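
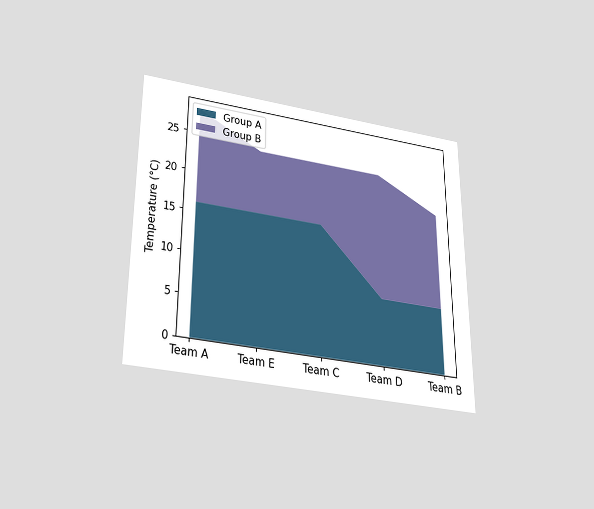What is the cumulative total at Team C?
24°C

The chart is viewed slightly from below. The stacked total at Team C reaches 24°C.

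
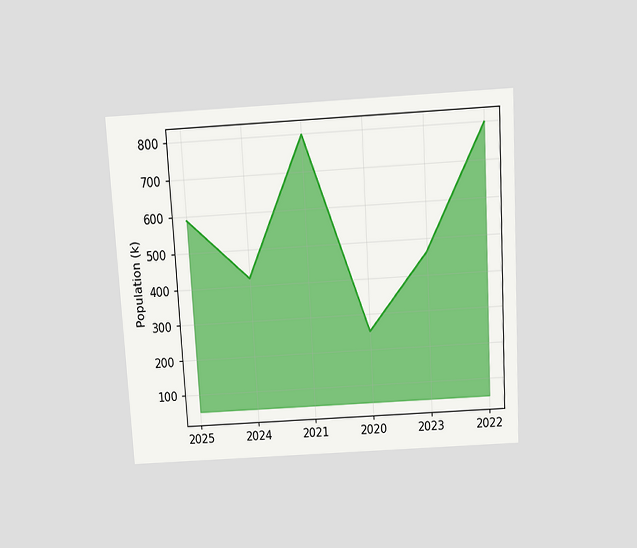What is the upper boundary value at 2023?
The chart is tilted about 3° counter-clockwise and viewed slightly from above. At 2023 the upper boundary is at 462k.

462k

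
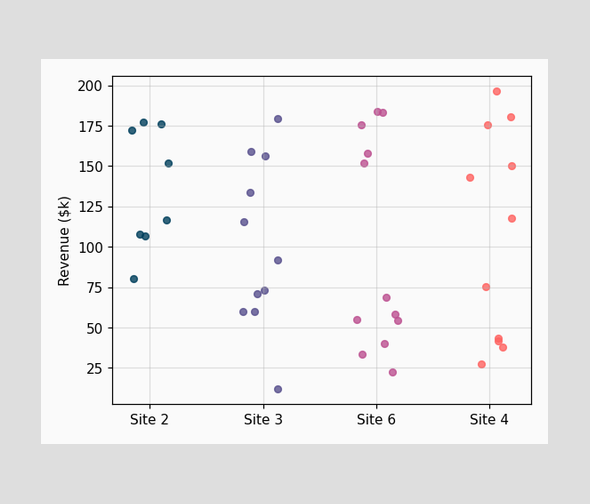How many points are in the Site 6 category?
Counting the markers in the Site 6 column gives 12.

12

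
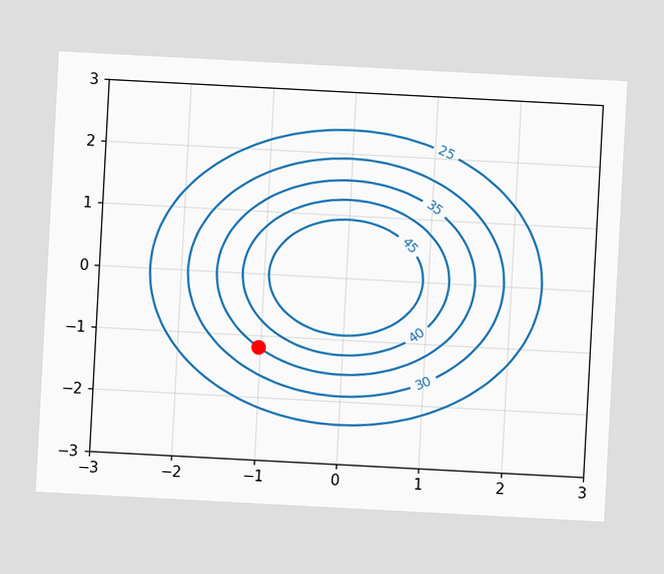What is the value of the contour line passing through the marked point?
35

The chart is tilted about 3° clockwise. The marked point sits on the contour labelled 35.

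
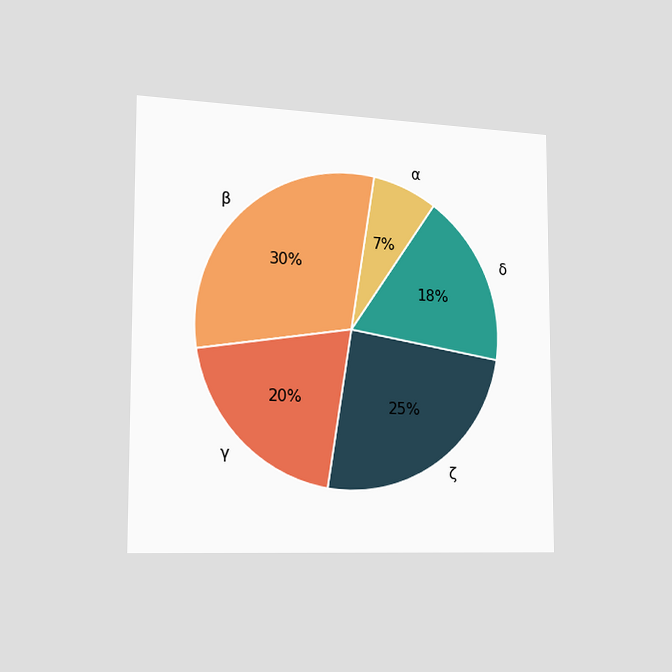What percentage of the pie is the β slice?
30%

The chart is viewed slightly from the left. The β slice takes up 30% of the pie.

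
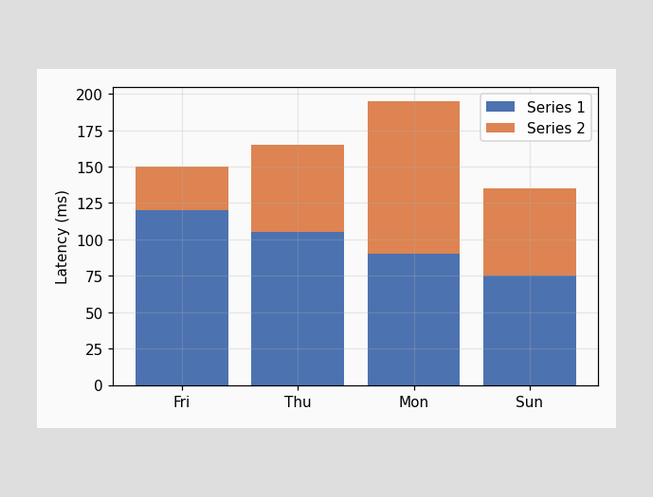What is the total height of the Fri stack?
150ms

The Fri stack's top reaches 150ms on the y-axis.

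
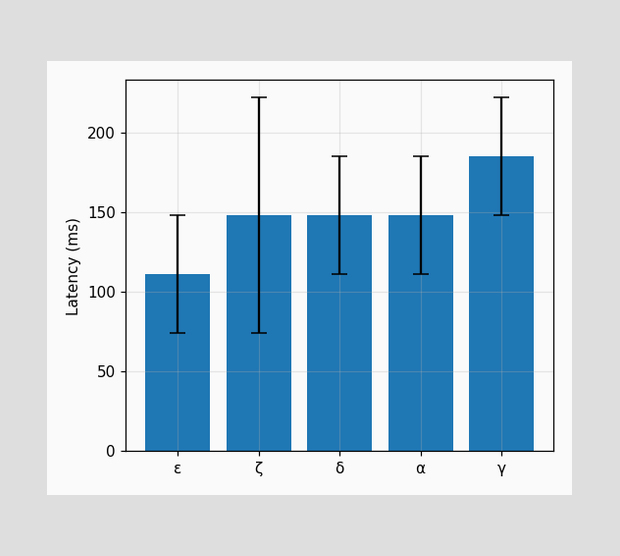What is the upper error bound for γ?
222ms

The γ bar's upper whisker reaches 222ms.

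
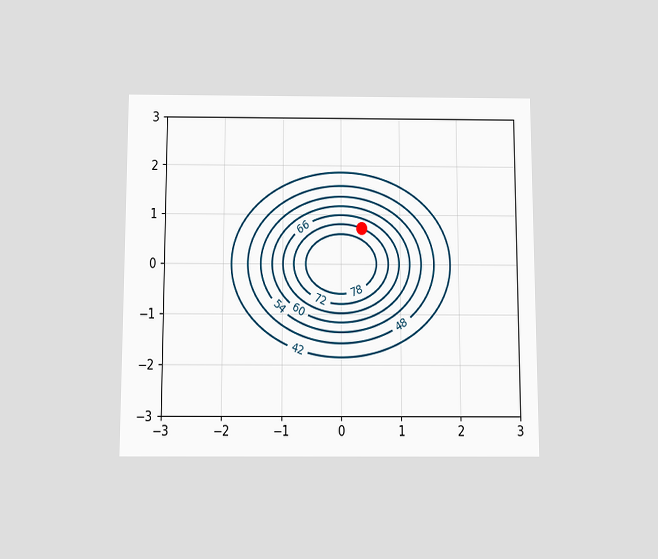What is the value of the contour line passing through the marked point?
72

The chart is viewed slightly from below. The marked point sits on the contour labelled 72.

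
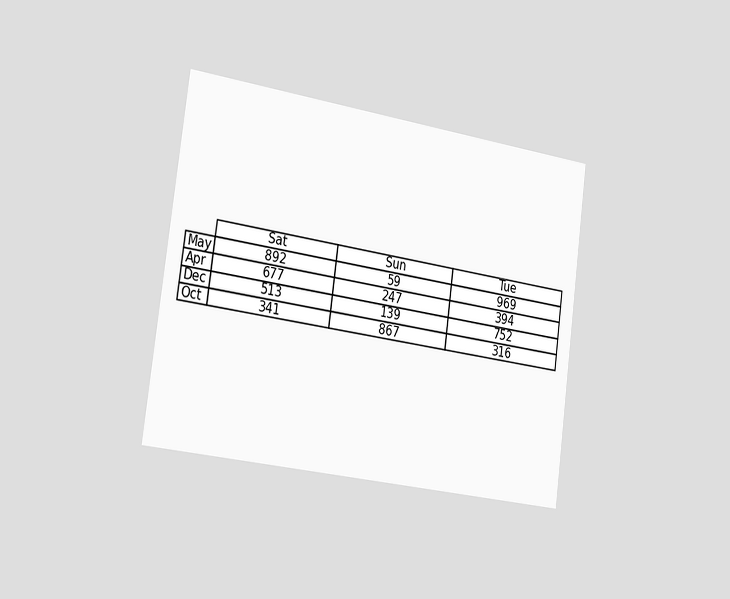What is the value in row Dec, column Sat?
513

The chart is tilted about 8° clockwise and viewed slightly from the left. The (Dec, Sat) cell reads 513.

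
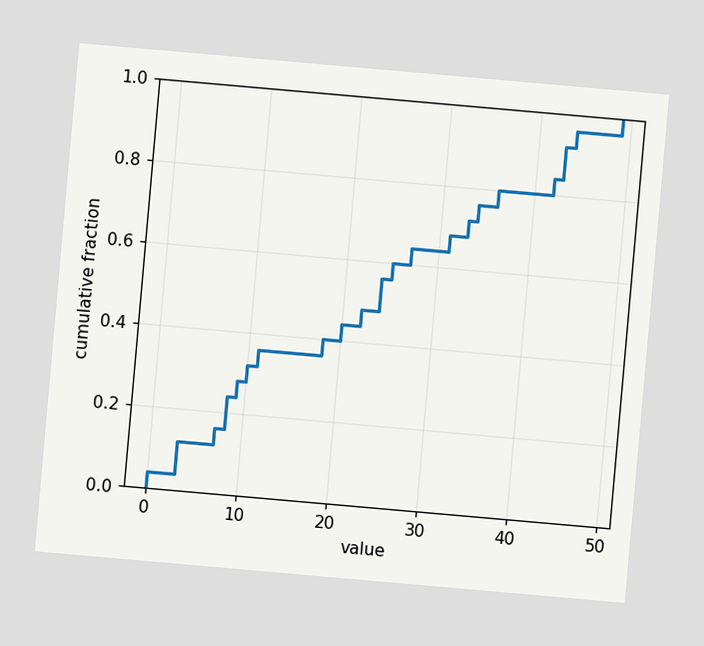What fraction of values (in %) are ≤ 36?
80%

The chart is tilted about 5° clockwise. At x=36 the ECDF step is at 80%.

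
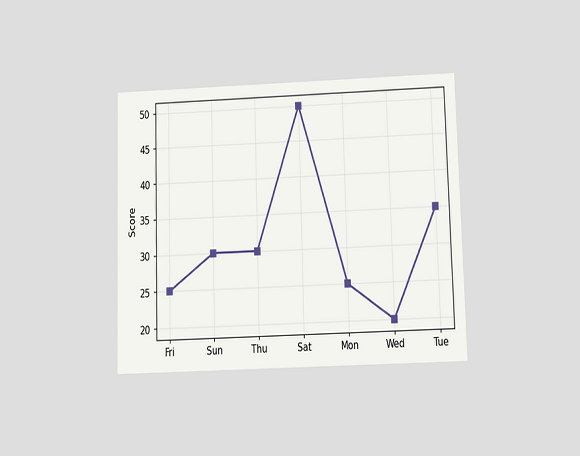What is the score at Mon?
25

The chart is viewed slightly from below. At Mon, the line is at 25.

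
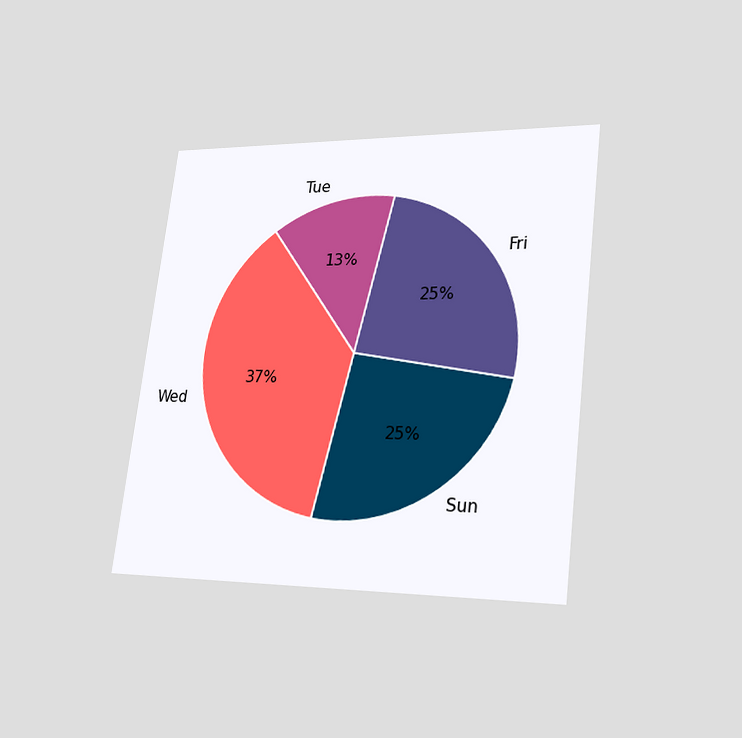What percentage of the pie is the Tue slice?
13%

The chart is tilted about 7° clockwise and viewed at a slight angle. The Tue slice takes up 13% of the pie.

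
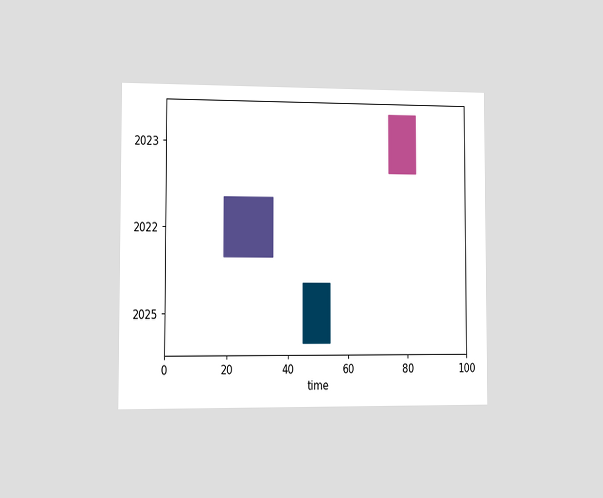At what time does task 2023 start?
The chart is viewed slightly from the left. The 2023 bar begins at t=74.

74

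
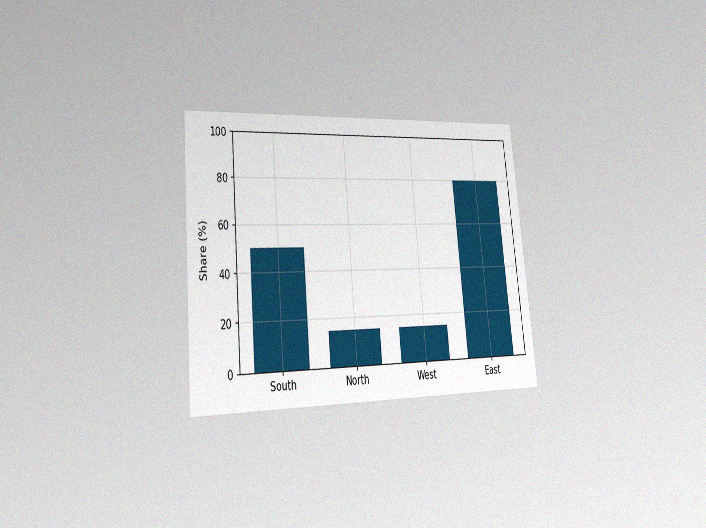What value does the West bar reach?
The chart is tilted about 5° counter-clockwise and viewed slightly from the left, with some photo noise. Reading along the chart's y-axis, the West bar reaches 15%.

15%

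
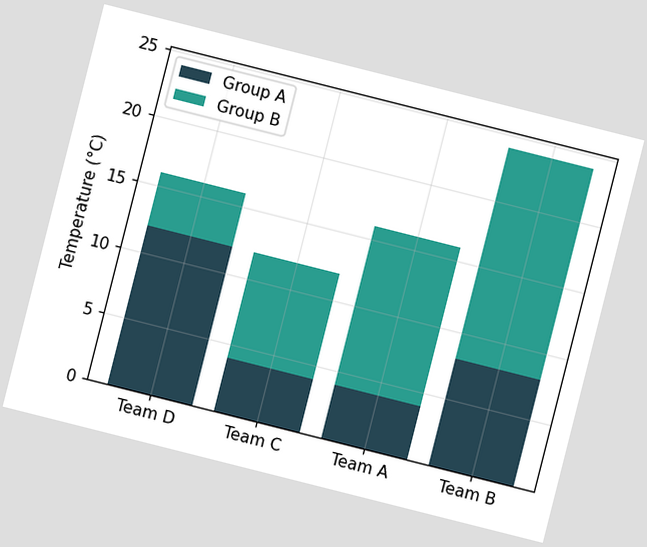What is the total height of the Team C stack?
12°C

The chart is tilted about 14° clockwise. The Team C stack's top reaches 12°C on the y-axis.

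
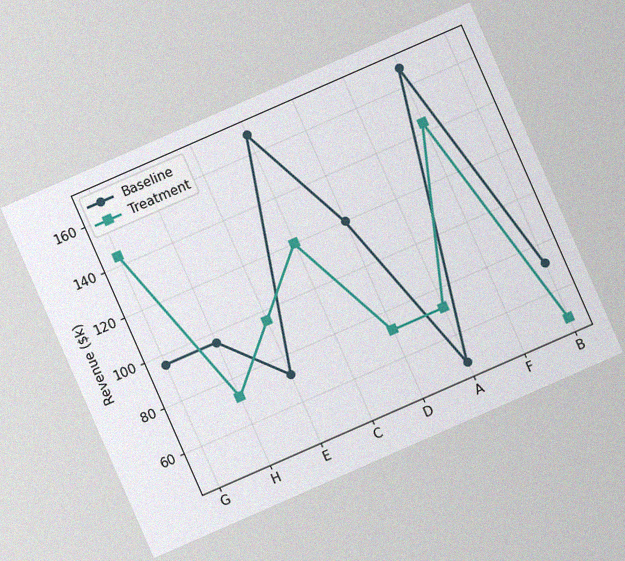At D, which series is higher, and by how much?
The chart is tilted about 24° counter-clockwise, with some photo noise. At D, Baseline sits above the other line by $48k.

Baseline, by $48k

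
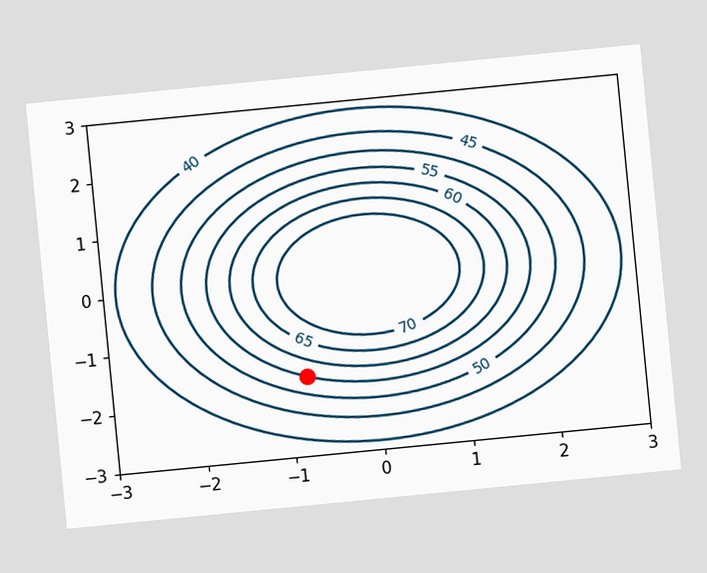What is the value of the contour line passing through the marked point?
55

The chart is tilted about 6° counter-clockwise. The marked point sits on the contour labelled 55.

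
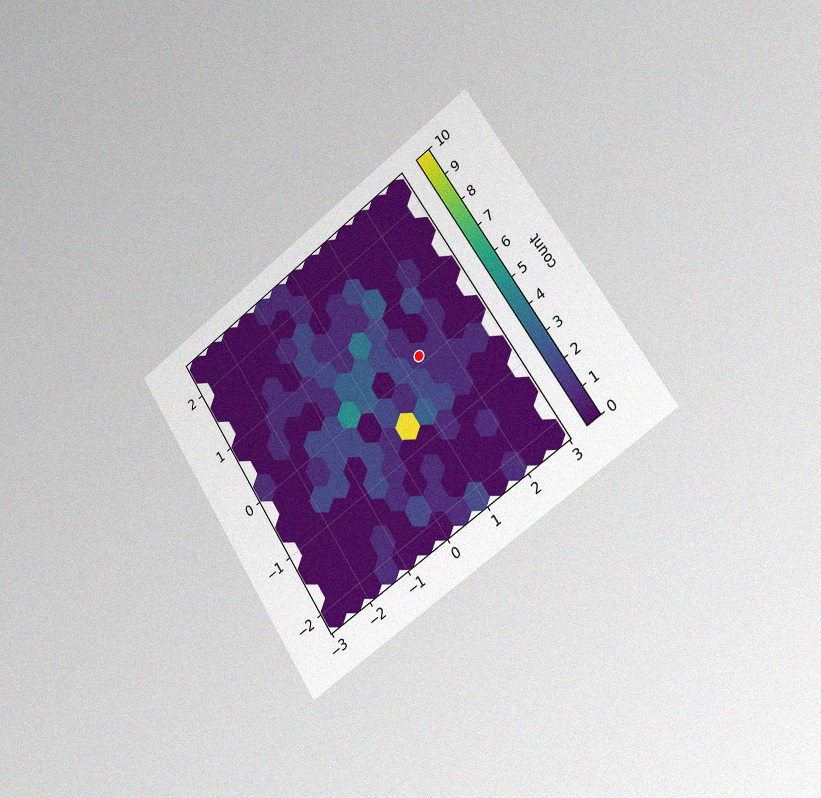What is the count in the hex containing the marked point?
1

The chart is tilted about 33° counter-clockwise and viewed slightly from the right, with some photo noise. The marked hex reads 1 on the colorbar.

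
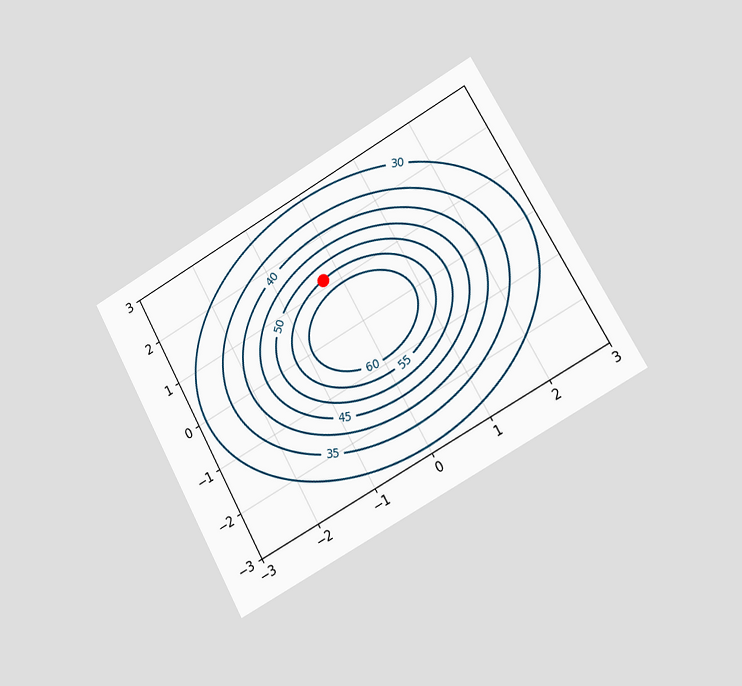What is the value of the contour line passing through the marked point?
55

The chart is tilted about 29° counter-clockwise and viewed slightly from the right. The marked point sits on the contour labelled 55.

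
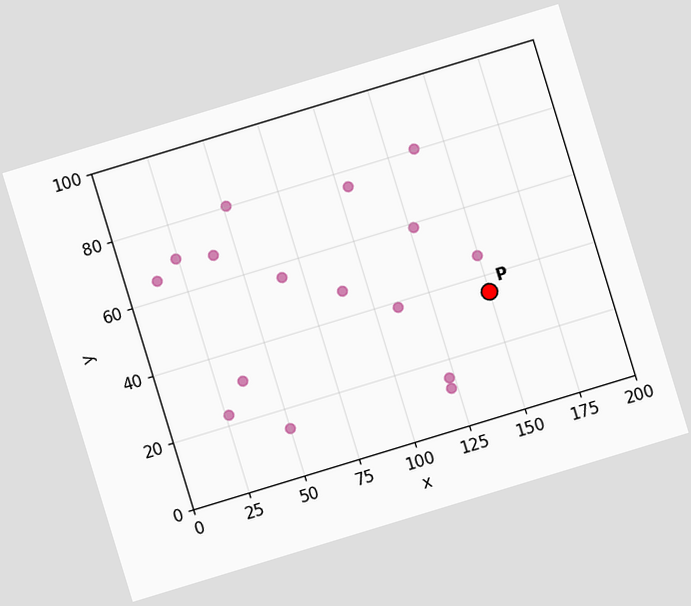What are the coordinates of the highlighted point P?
(150, 35)

The chart is tilted about 17° counter-clockwise. Following the gridlines from P to each axis, P sits at (150, 35).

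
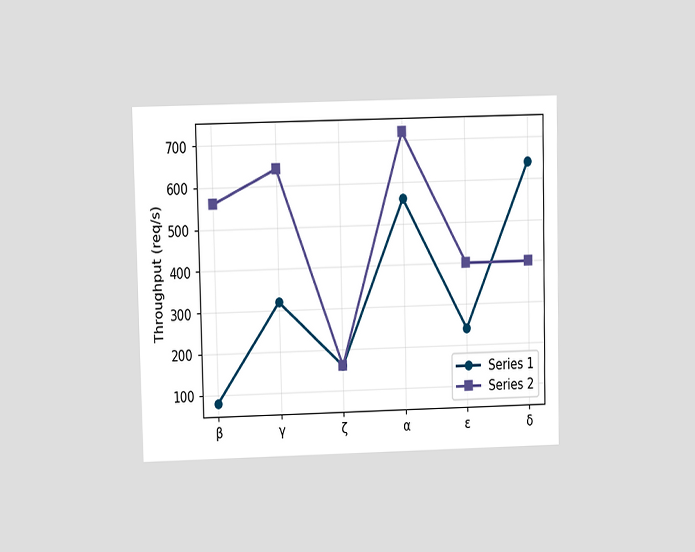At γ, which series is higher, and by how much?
The chart is viewed at a slight angle. At γ, Series 2 sits above the other line by 320req/s.

Series 2, by 320req/s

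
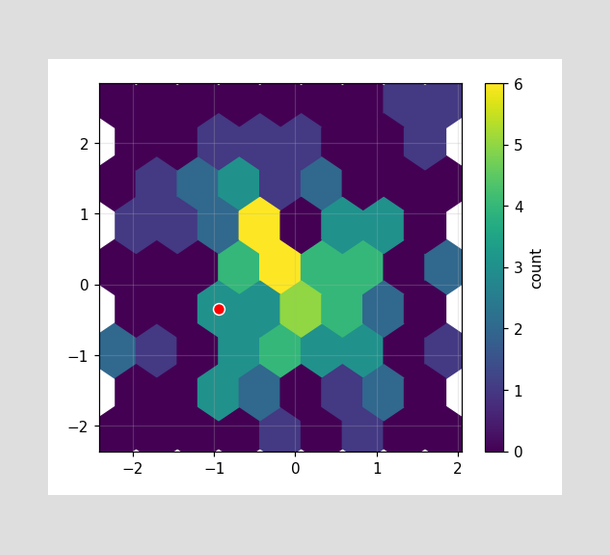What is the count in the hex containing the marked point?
3

The marked hex reads 3 on the colorbar.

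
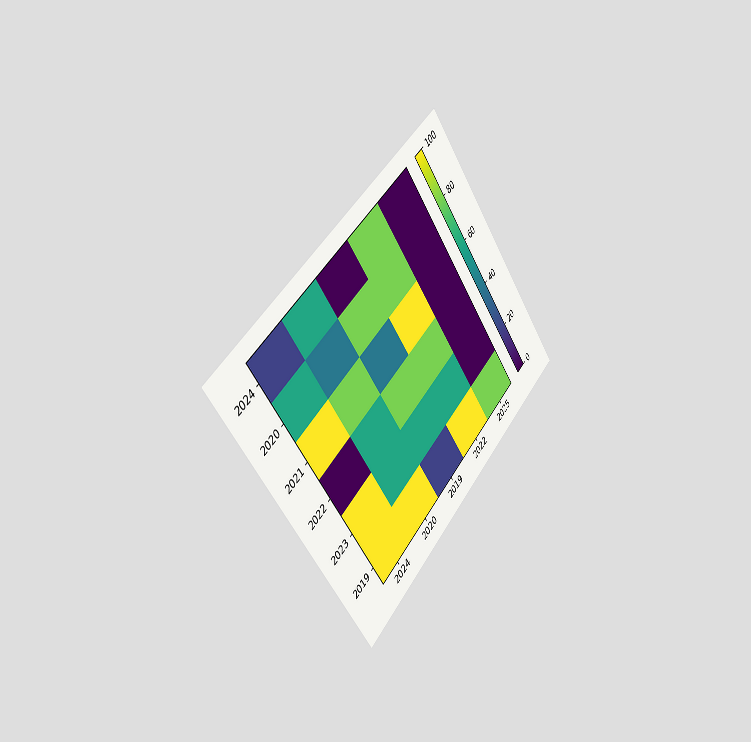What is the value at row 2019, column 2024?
The chart is tilted about 41° counter-clockwise and viewed slightly from the left. Matching cell (2019, 2024) against the colorbar gives 100.

100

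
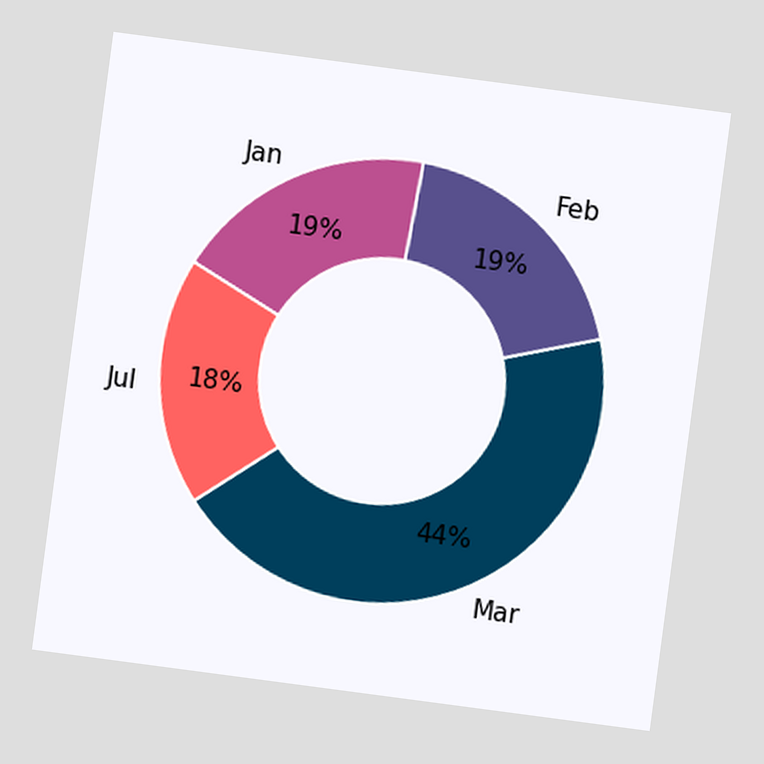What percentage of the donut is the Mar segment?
The chart is tilted about 8° clockwise. The Mar segment takes up 44% of the ring.

44%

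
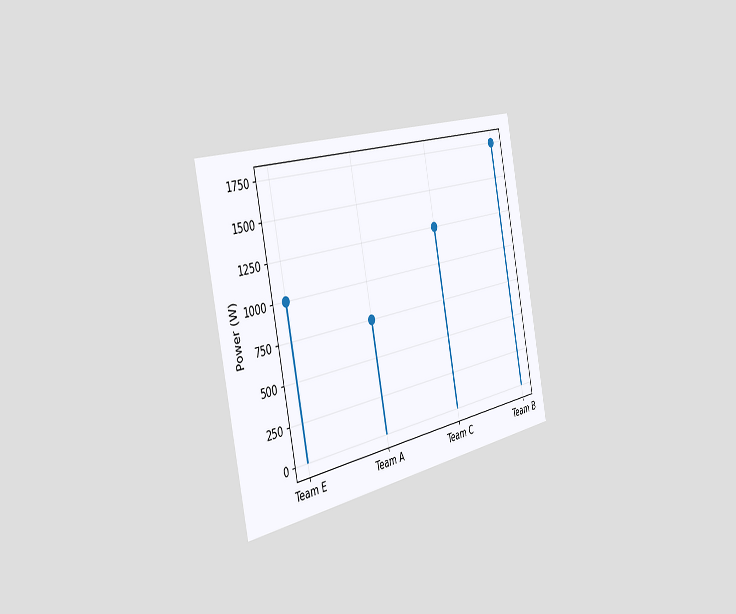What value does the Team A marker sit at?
750W

The chart is tilted about 12° counter-clockwise and viewed slightly from the left. The Team A marker sits at 750W.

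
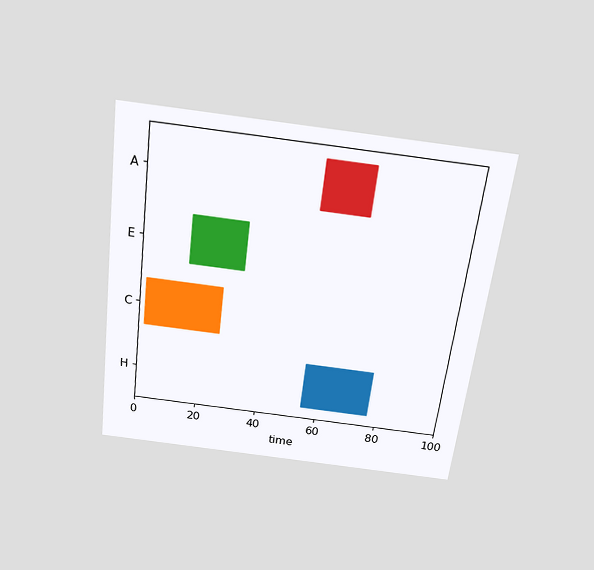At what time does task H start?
The chart is tilted about 7° clockwise and viewed slightly from above. The H bar begins at t=55.

55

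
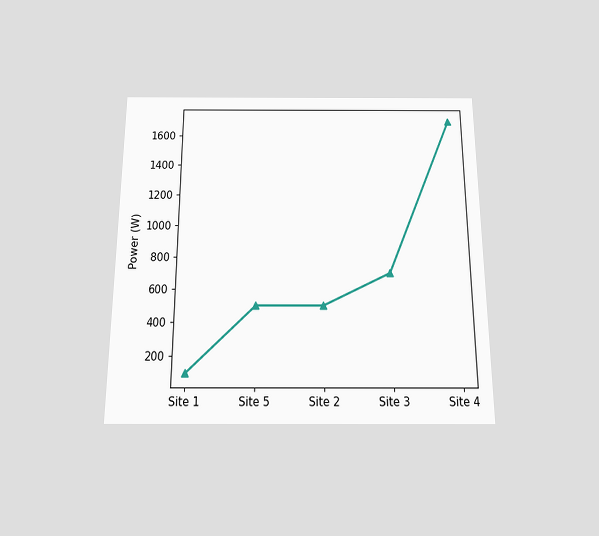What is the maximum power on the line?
1700W

The chart is viewed slightly from below. The highest point is at Site 4, and reading across to the y-axis gives 1700W.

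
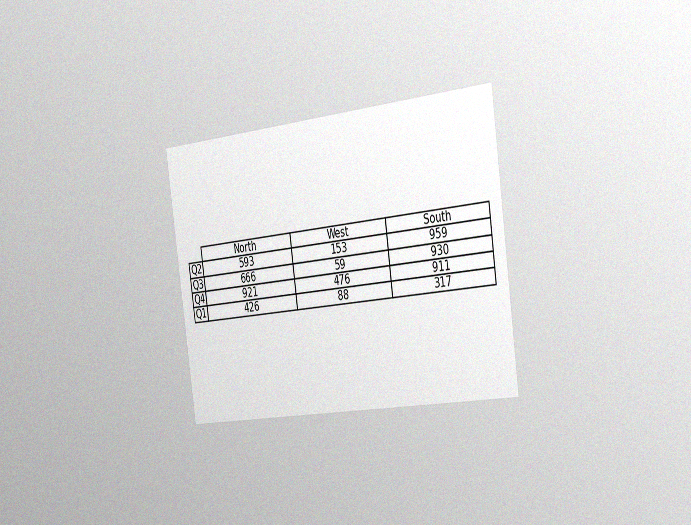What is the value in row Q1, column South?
317

The chart is tilted about 8° counter-clockwise and viewed slightly from the right, with some photo noise. The (Q1, South) cell reads 317.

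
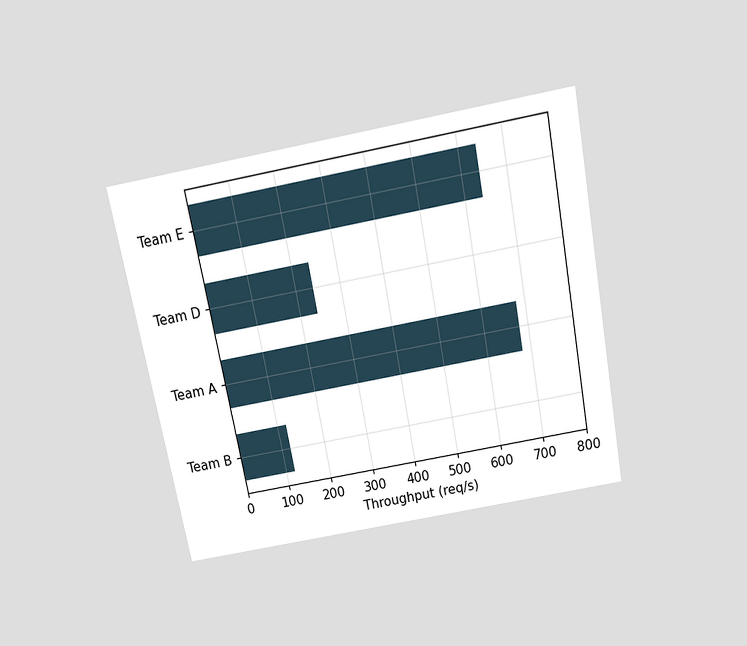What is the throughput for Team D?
240req/s

The chart is tilted about 11° counter-clockwise and viewed slightly from above. Reading along the chart's x-axis, the Team D bar reaches 240req/s.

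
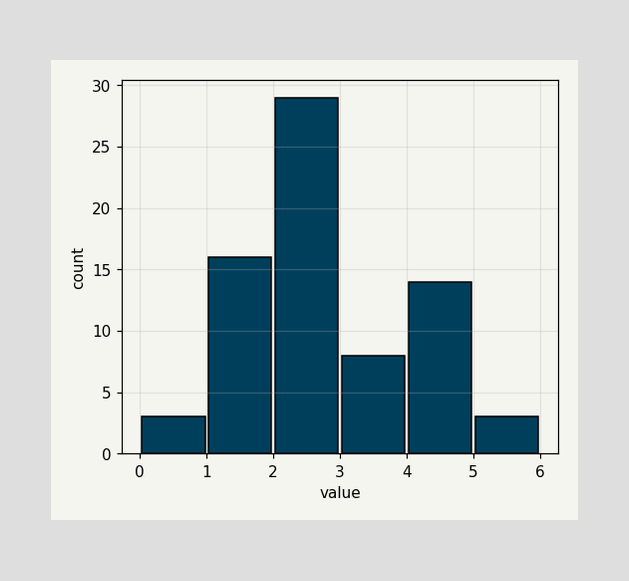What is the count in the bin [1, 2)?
The [1, 2) bin has height 16.

16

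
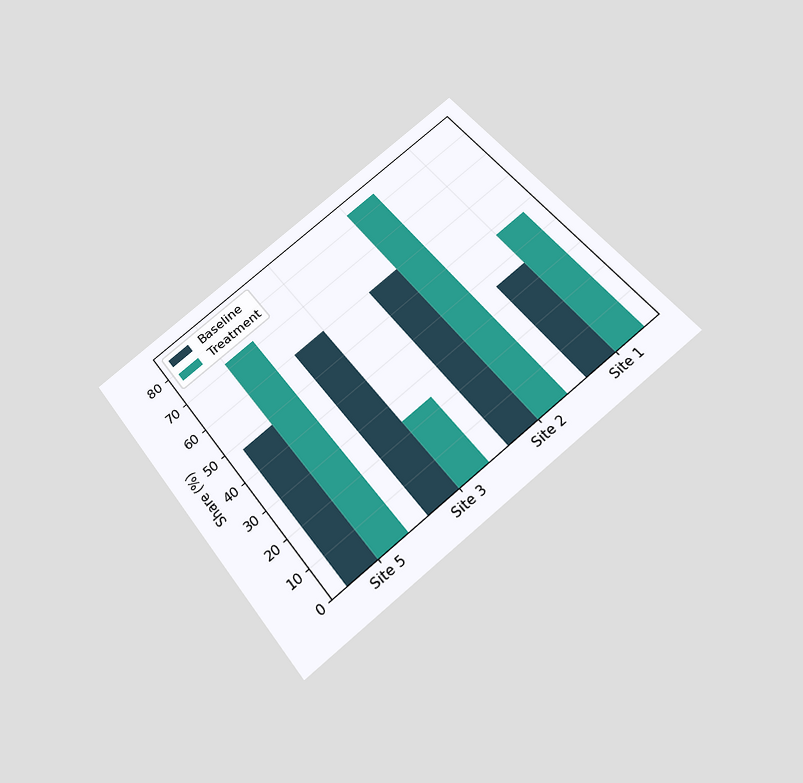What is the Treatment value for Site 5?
72%

The chart is tilted about 38° counter-clockwise and viewed slightly from below. The Treatment bar at Site 5 reaches 72% on the y-axis.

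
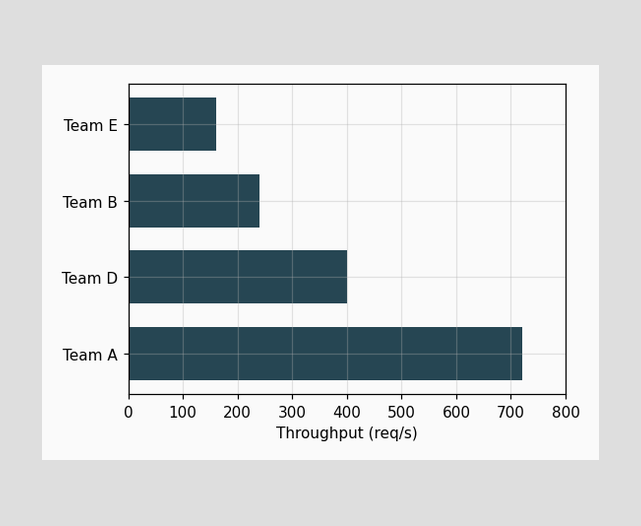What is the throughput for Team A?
Reading along the chart's x-axis, the Team A bar reaches 720req/s.

720req/s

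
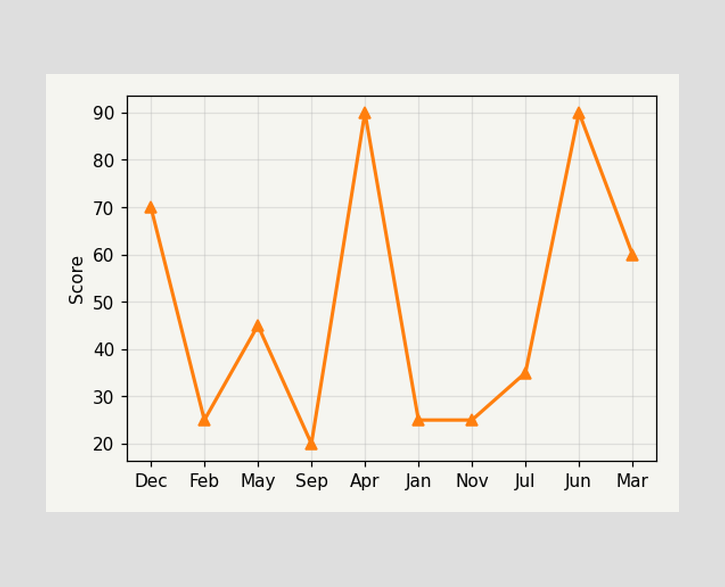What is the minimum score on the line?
The lowest point is at Sep, and reading across to the y-axis gives 20.

20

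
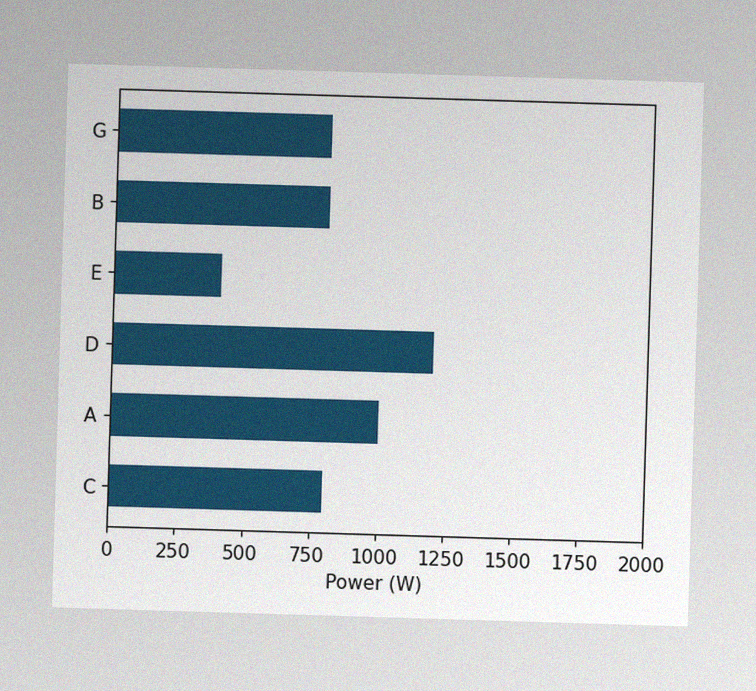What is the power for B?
The image has some photo noise and uneven lighting. Reading along the chart's x-axis, the B bar reaches 800W.

800W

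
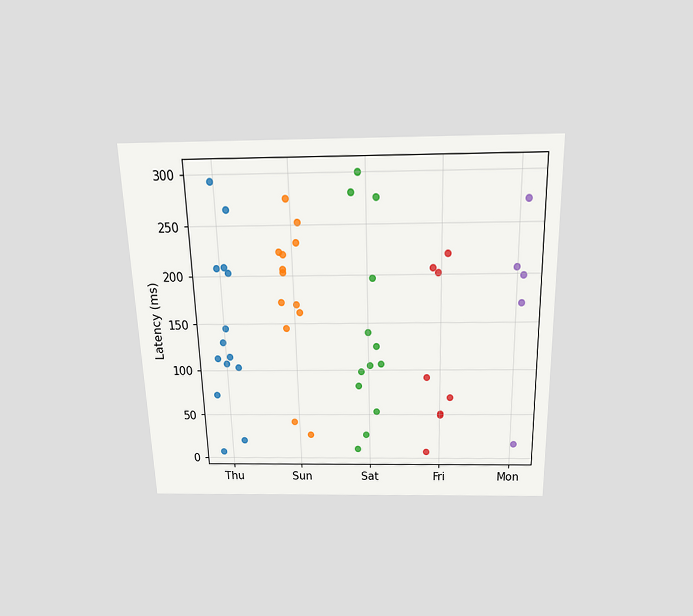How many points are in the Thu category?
The chart is viewed slightly from above. Counting the markers in the Thu column gives 14.

14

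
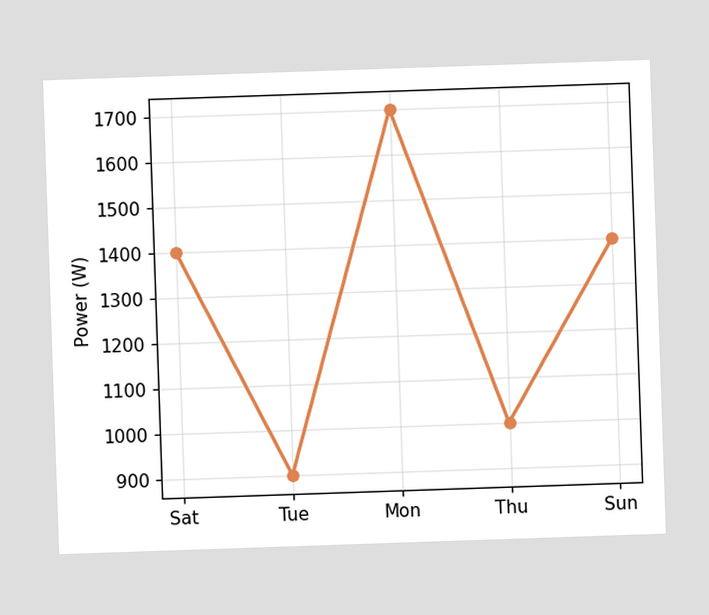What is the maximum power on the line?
1700W

The highest point is at Mon, and reading across to the y-axis gives 1700W.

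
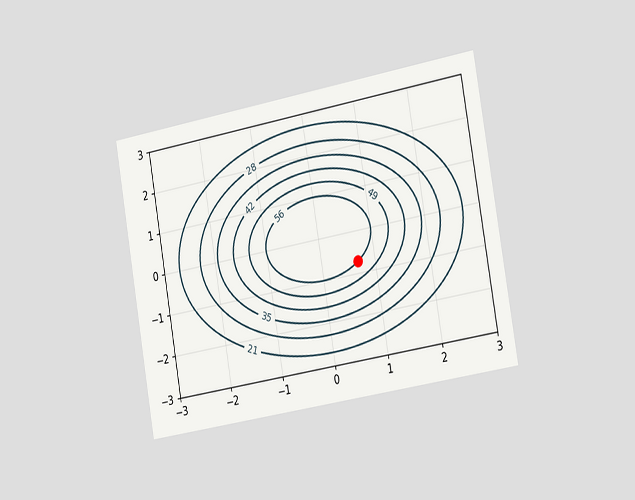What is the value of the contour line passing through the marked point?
56

The chart is tilted about 10° counter-clockwise and viewed slightly from the right. The marked point sits on the contour labelled 56.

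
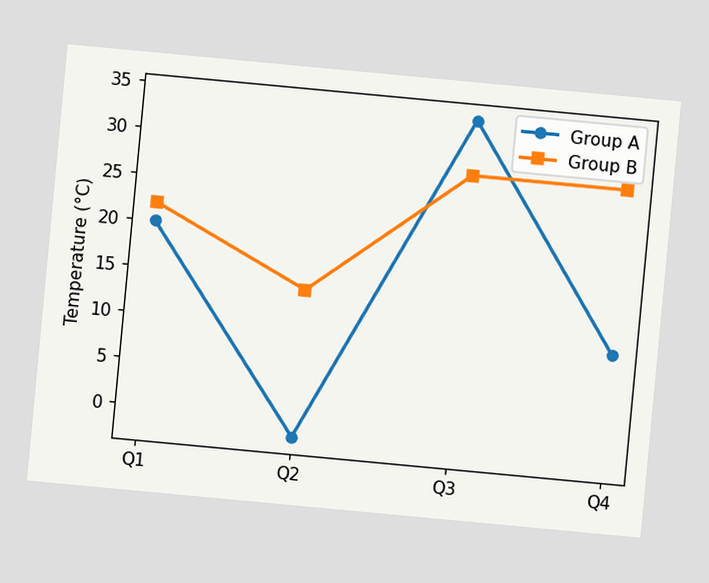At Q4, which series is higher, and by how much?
Group B, by 18°C

The chart is tilted about 5° clockwise. At Q4, Group B sits above the other line by 18°C.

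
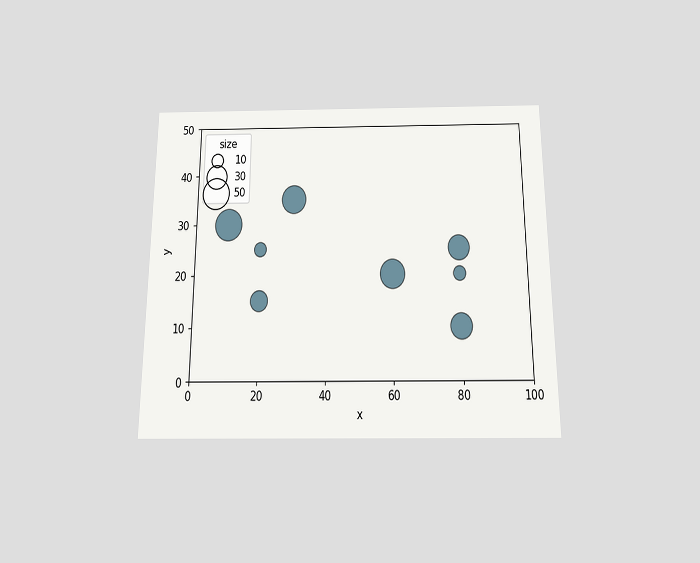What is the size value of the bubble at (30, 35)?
40

The chart is viewed slightly from below. Matching the bubble at (30, 35) against the size legend gives 40.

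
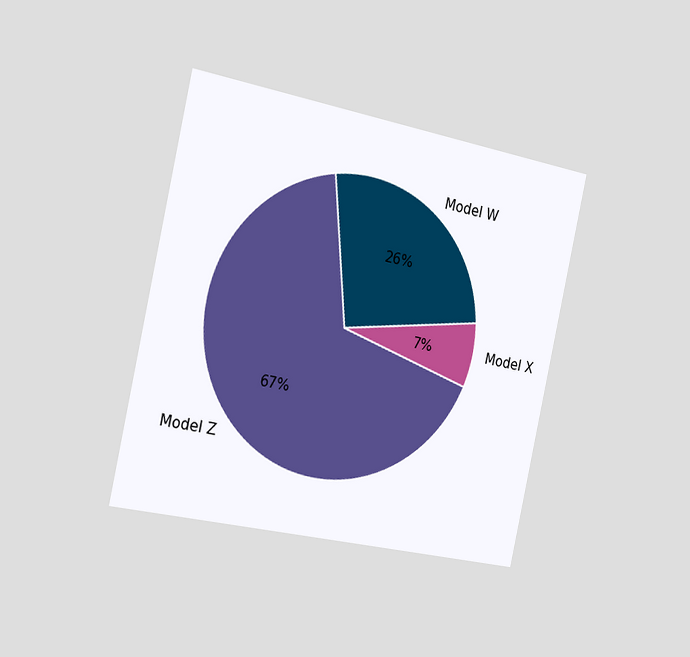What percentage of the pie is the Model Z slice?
67%

The chart is tilted about 12° clockwise and viewed slightly from the left. The Model Z slice takes up 67% of the pie.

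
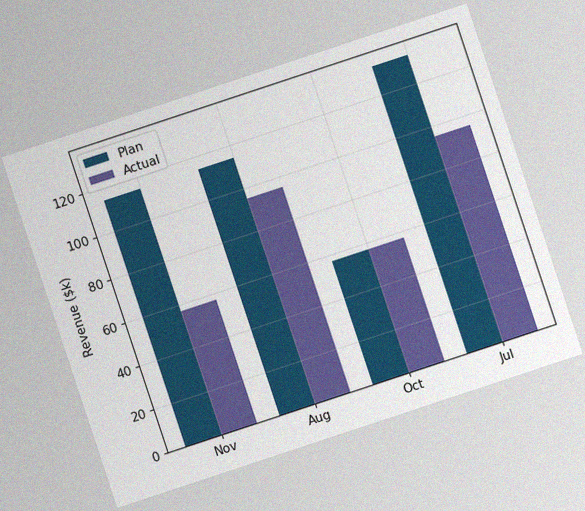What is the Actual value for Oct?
$57k

The chart is tilted about 18° counter-clockwise, with some photo noise. The Actual bar at Oct reaches $57k on the y-axis.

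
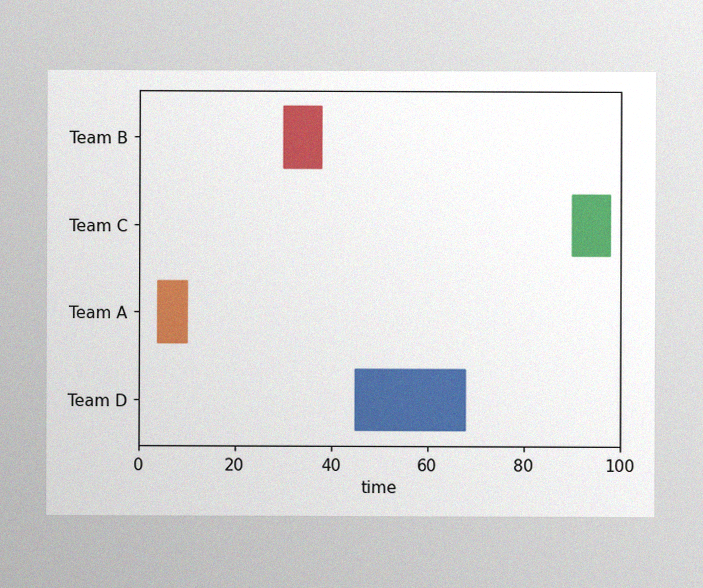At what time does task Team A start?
4

The image has some photo noise and uneven lighting. The Team A bar begins at t=4.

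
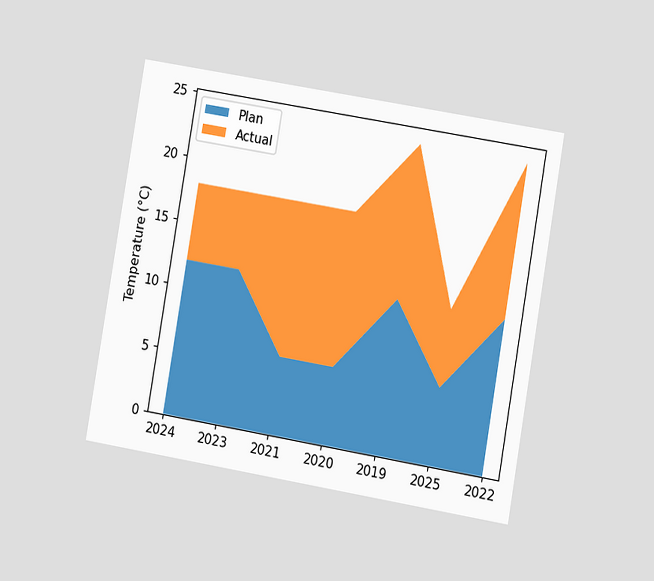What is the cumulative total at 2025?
The chart is tilted about 10° clockwise and viewed at a slight angle. The stacked total at 2025 reaches 12°C.

12°C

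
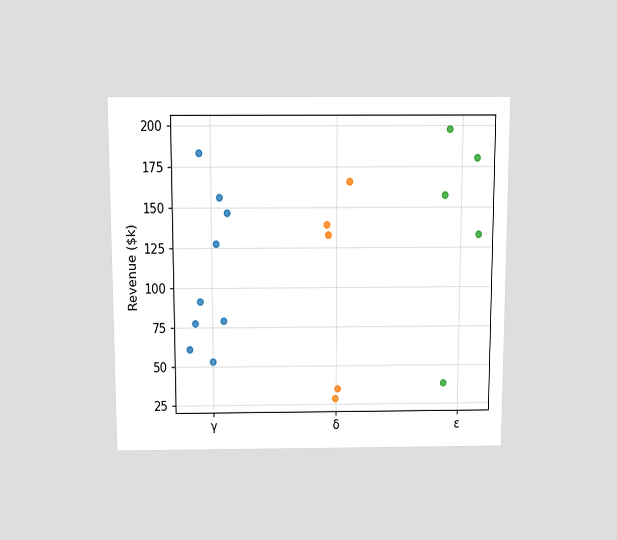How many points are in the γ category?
The chart is viewed slightly from above. Counting the markers in the γ column gives 9.

9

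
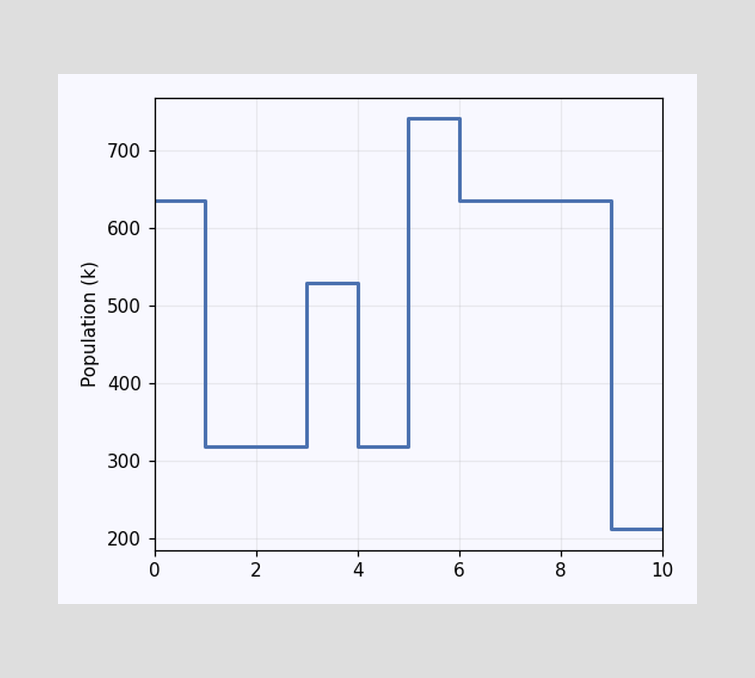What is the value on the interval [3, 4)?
On [3, 4) the step sits at 530k.

530k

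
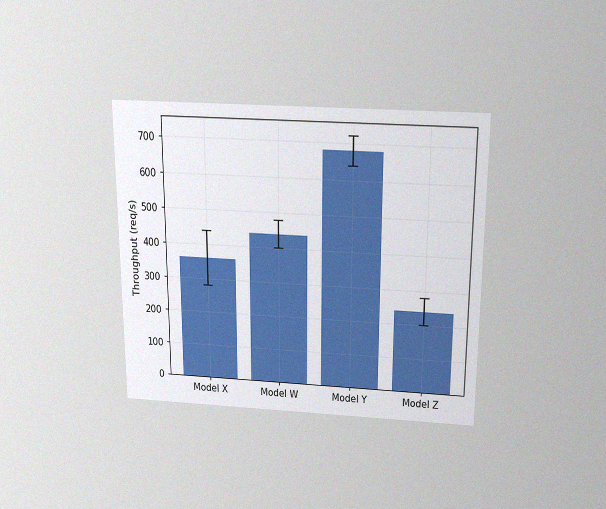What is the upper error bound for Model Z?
280req/s

The chart is viewed slightly from above, with some photo noise. The Model Z bar's upper whisker reaches 280req/s.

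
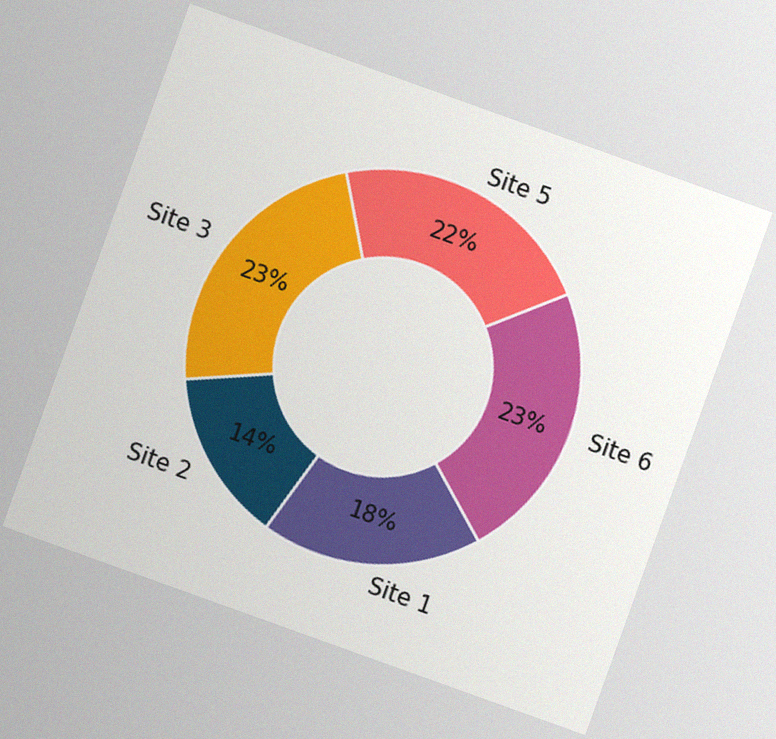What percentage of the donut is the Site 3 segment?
The chart is tilted about 20° clockwise, with some photo noise. The Site 3 segment takes up 23% of the ring.

23%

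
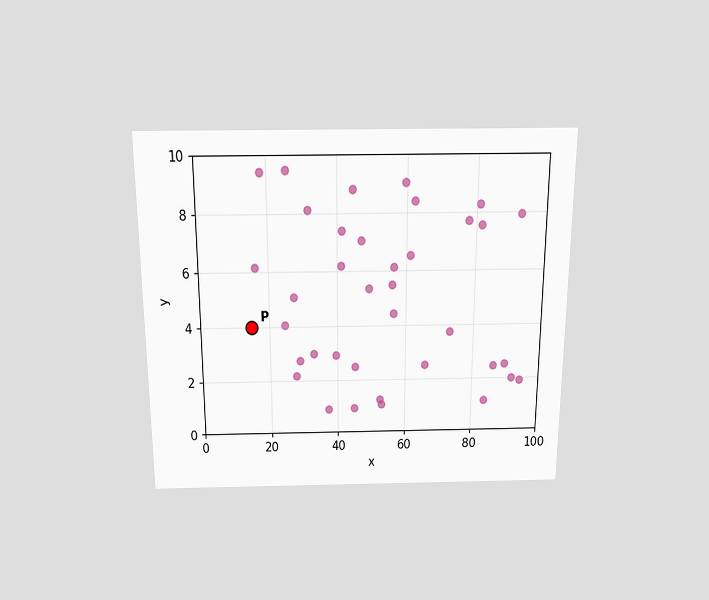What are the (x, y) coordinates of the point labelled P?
The chart is viewed slightly from above. Following the gridlines from P to each axis, P sits at (15, 4).

(15, 4)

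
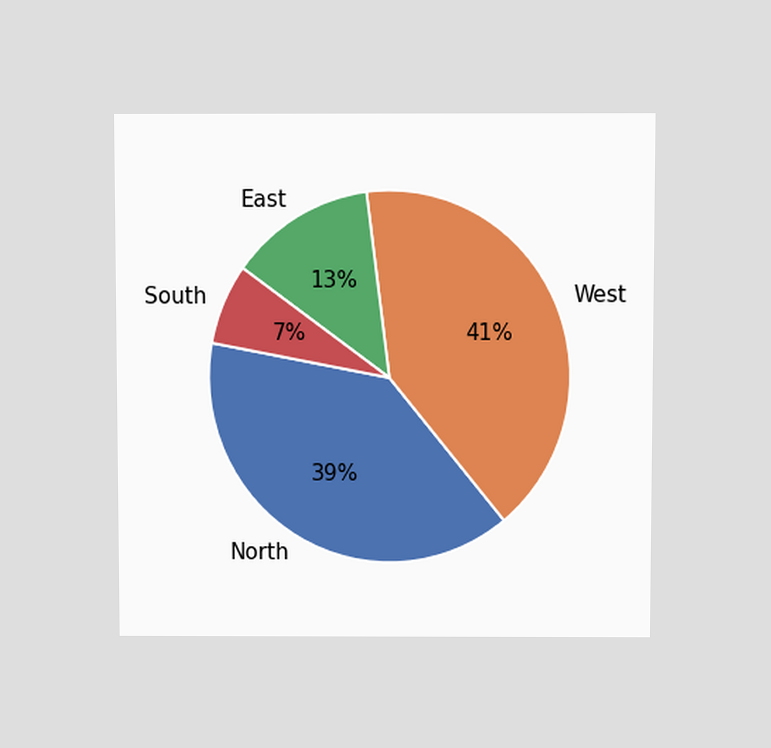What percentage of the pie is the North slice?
39%

The chart is viewed at a slight angle. The North slice takes up 39% of the pie.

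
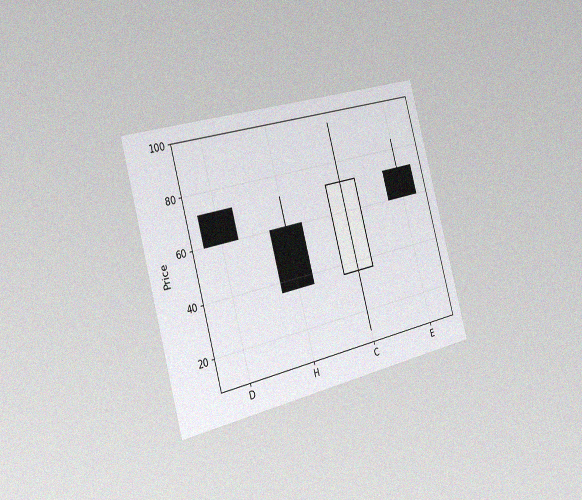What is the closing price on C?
72

The chart is tilted about 15° counter-clockwise and viewed slightly from the left, with some photo noise. The C candle closes at 72.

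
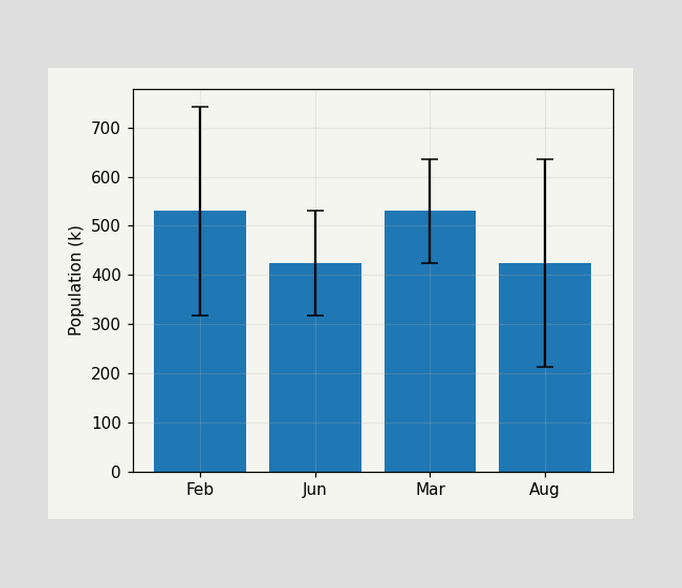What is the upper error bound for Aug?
636k

The Aug bar's upper whisker reaches 636k.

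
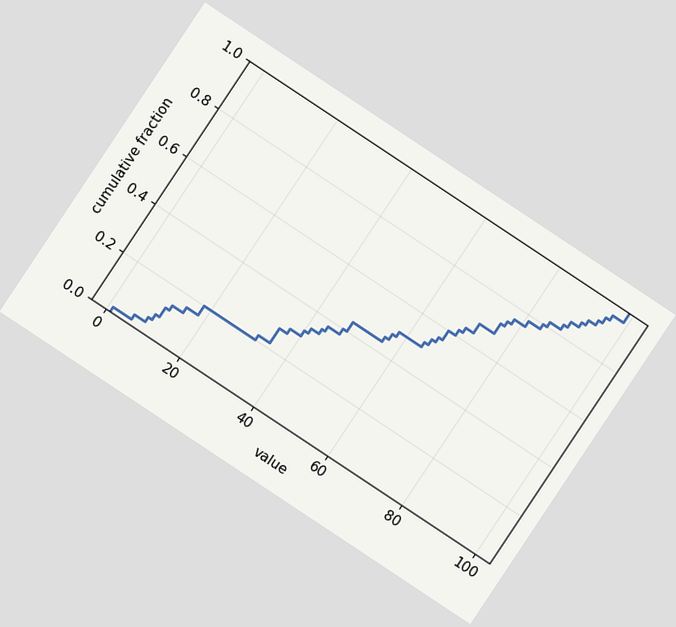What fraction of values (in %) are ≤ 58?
50%

The chart is tilted about 34° clockwise. At x=58 the ECDF step is at 50%.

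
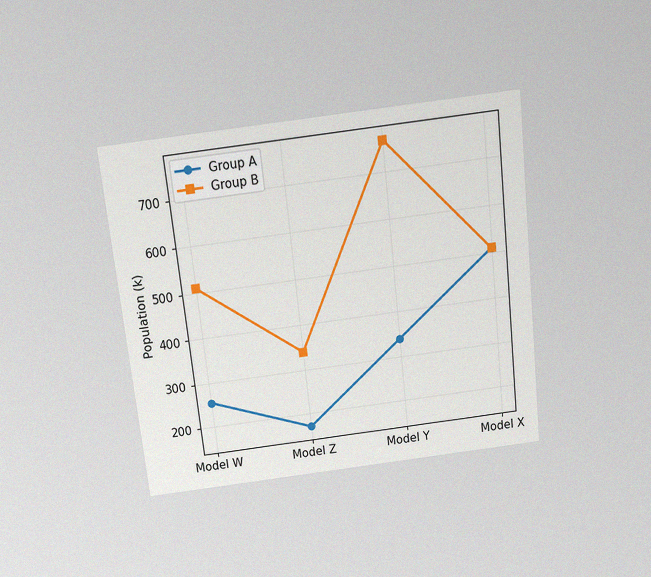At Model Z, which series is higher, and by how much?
Group B, by 170k

The chart is tilted about 6° counter-clockwise and viewed slightly from above, with some photo noise. At Model Z, Group B sits above the other line by 170k.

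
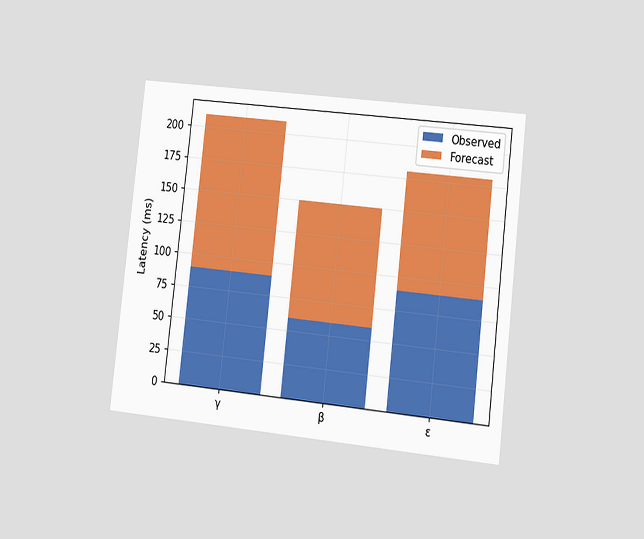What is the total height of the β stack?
The chart is tilted about 6° clockwise and viewed slightly from the right. The β stack's top reaches 150ms on the y-axis.

150ms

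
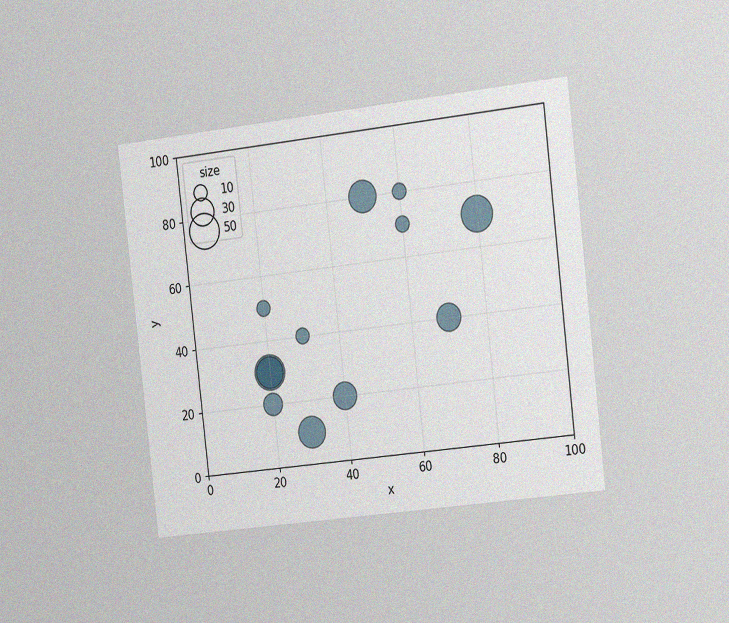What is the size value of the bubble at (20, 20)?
The chart is tilted about 7° counter-clockwise and viewed slightly from the right, with some photo noise. Matching the bubble at (20, 20) against the size legend gives 20.

20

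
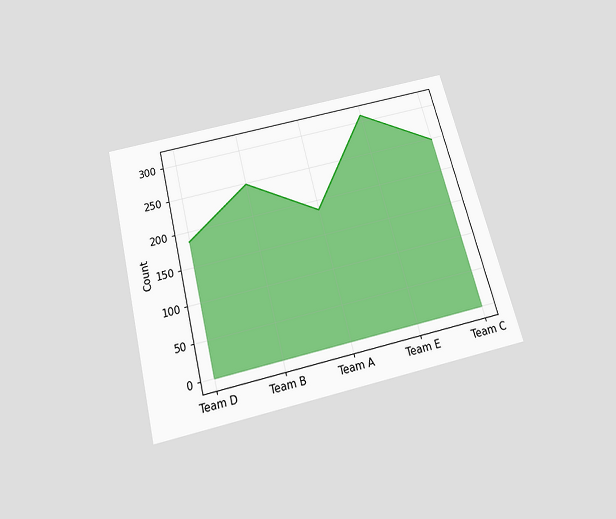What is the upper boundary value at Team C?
248

The chart is tilted about 14° counter-clockwise and viewed slightly from below. At Team C the upper boundary is at 248.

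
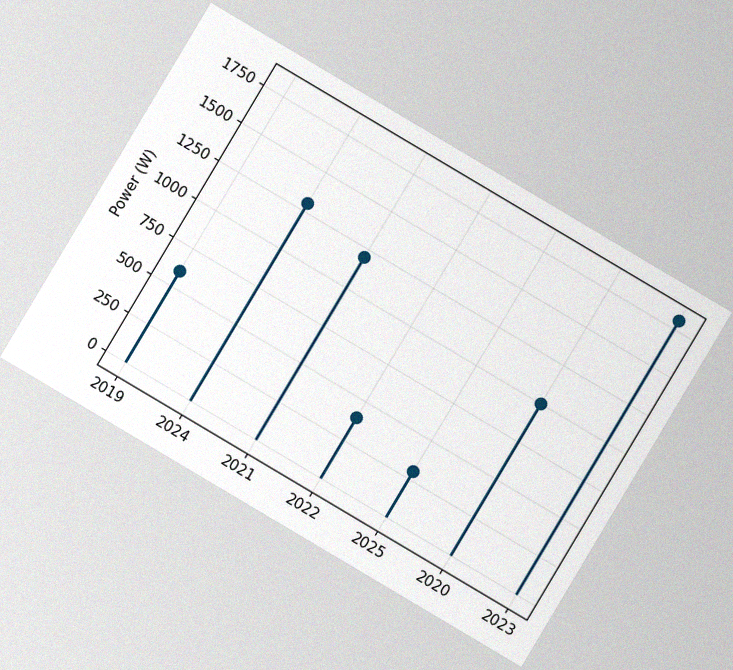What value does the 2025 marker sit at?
The chart is tilted about 31° clockwise, with some photo noise. The 2025 marker sits at 300W.

300W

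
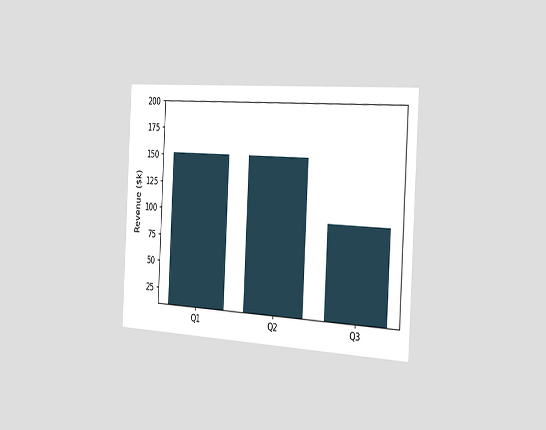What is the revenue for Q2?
$152k

The chart is tilted about 3° clockwise and viewed slightly from the right. Reading along the chart's y-axis, the Q2 bar reaches $152k.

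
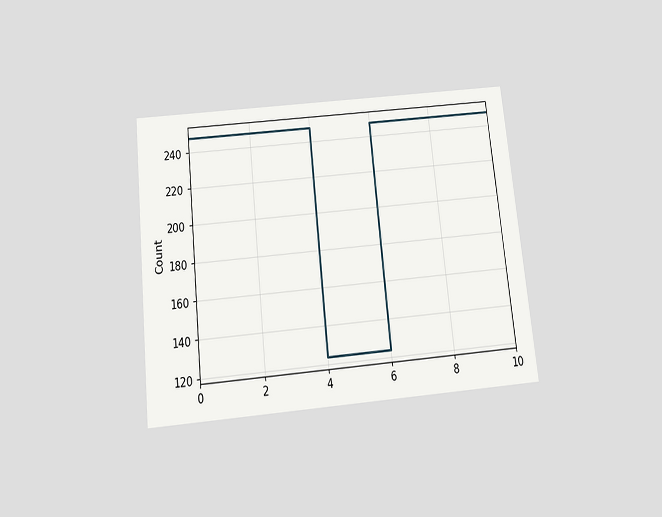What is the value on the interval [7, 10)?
The chart is tilted about 6° counter-clockwise and viewed slightly from below. On [7, 10) the step sits at 248.

248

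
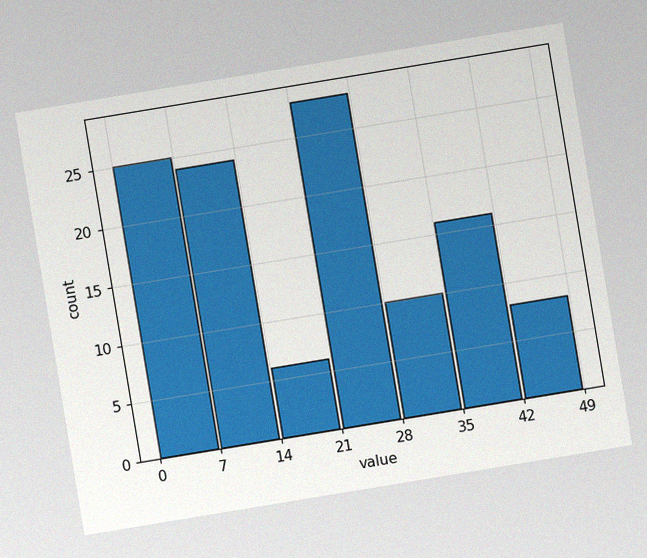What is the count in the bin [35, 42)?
The chart is tilted about 9° counter-clockwise, with some photo noise. The [35, 42) bin has height 16.

16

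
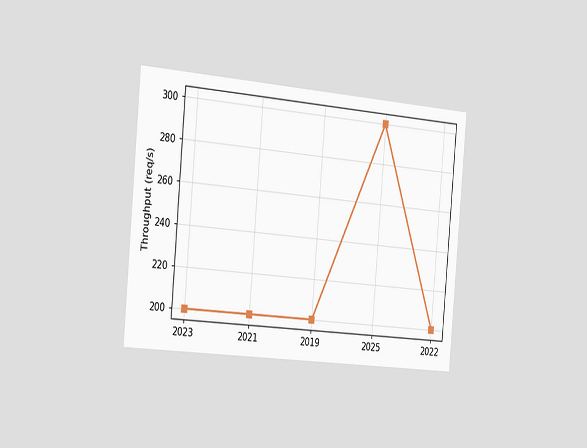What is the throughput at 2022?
The chart is tilted about 5° clockwise and viewed slightly from the left. At 2022, the line is at 200req/s.

200req/s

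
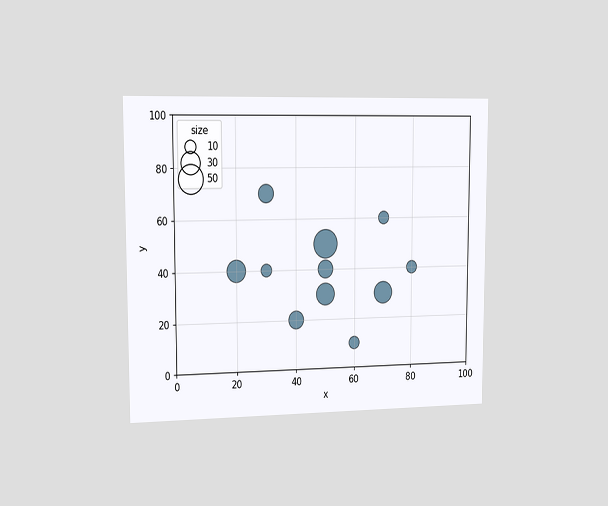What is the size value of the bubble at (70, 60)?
The chart is viewed slightly from the left. Matching the bubble at (70, 60) against the size legend gives 10.

10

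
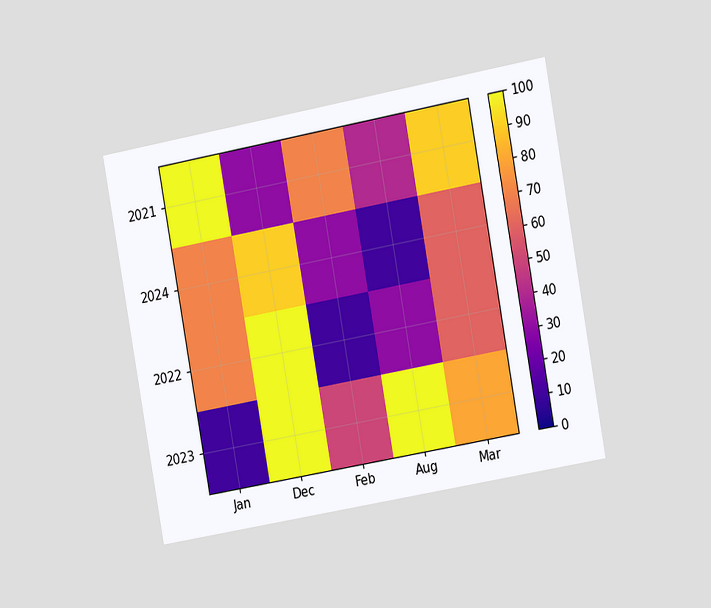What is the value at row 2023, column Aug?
100

The chart is tilted about 10° counter-clockwise and viewed slightly from the right. Matching cell (2023, Aug) against the colorbar gives 100.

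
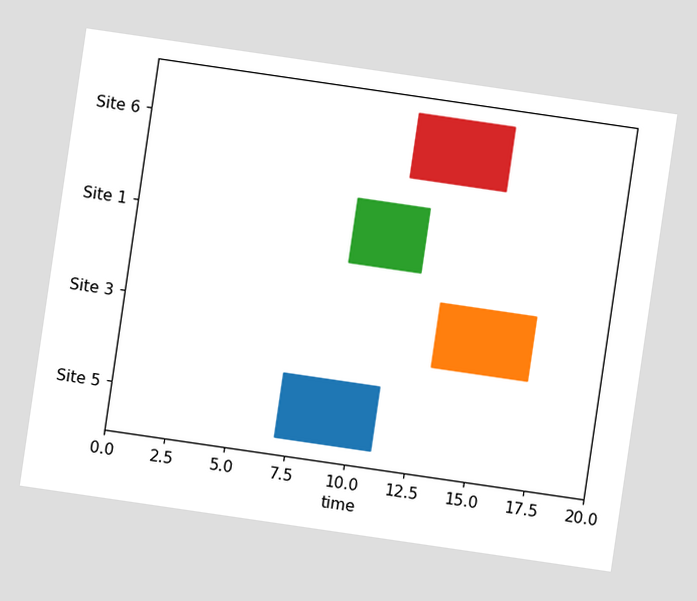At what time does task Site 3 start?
The chart is tilted about 8° clockwise. The Site 3 bar begins at t=13.

13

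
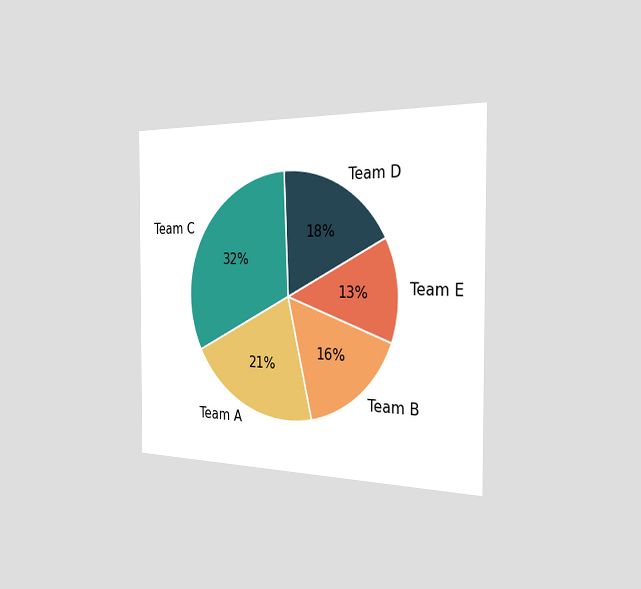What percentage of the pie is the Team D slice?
18%

The chart is viewed slightly from the right. The Team D slice takes up 18% of the pie.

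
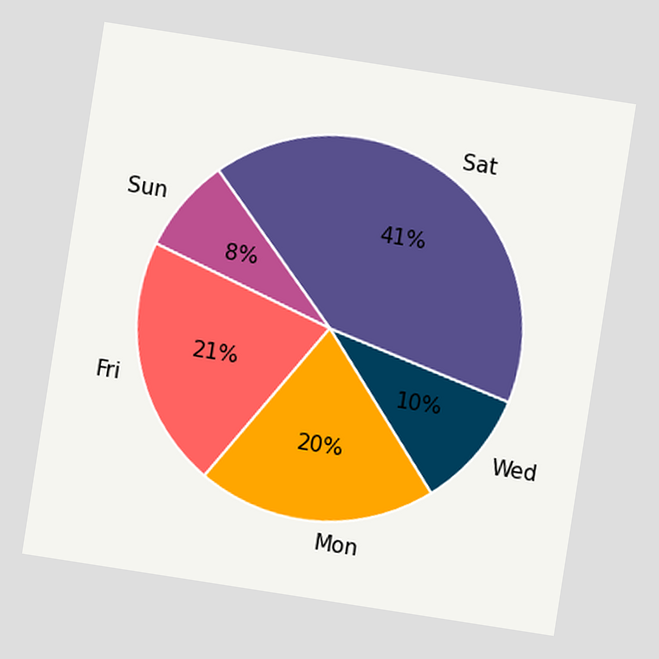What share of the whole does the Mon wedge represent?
20%

The chart is tilted about 9° clockwise. The Mon slice takes up 20% of the pie.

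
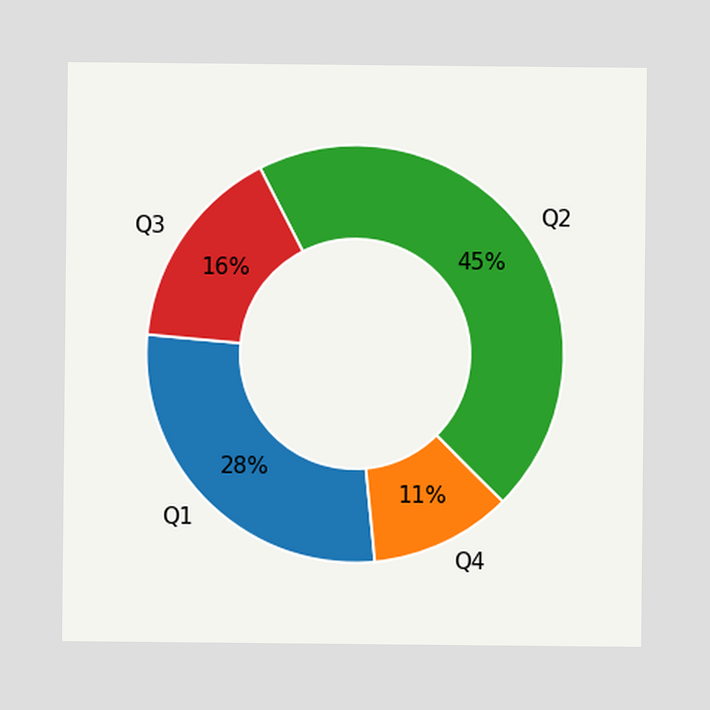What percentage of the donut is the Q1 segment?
28%

The Q1 segment takes up 28% of the ring.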